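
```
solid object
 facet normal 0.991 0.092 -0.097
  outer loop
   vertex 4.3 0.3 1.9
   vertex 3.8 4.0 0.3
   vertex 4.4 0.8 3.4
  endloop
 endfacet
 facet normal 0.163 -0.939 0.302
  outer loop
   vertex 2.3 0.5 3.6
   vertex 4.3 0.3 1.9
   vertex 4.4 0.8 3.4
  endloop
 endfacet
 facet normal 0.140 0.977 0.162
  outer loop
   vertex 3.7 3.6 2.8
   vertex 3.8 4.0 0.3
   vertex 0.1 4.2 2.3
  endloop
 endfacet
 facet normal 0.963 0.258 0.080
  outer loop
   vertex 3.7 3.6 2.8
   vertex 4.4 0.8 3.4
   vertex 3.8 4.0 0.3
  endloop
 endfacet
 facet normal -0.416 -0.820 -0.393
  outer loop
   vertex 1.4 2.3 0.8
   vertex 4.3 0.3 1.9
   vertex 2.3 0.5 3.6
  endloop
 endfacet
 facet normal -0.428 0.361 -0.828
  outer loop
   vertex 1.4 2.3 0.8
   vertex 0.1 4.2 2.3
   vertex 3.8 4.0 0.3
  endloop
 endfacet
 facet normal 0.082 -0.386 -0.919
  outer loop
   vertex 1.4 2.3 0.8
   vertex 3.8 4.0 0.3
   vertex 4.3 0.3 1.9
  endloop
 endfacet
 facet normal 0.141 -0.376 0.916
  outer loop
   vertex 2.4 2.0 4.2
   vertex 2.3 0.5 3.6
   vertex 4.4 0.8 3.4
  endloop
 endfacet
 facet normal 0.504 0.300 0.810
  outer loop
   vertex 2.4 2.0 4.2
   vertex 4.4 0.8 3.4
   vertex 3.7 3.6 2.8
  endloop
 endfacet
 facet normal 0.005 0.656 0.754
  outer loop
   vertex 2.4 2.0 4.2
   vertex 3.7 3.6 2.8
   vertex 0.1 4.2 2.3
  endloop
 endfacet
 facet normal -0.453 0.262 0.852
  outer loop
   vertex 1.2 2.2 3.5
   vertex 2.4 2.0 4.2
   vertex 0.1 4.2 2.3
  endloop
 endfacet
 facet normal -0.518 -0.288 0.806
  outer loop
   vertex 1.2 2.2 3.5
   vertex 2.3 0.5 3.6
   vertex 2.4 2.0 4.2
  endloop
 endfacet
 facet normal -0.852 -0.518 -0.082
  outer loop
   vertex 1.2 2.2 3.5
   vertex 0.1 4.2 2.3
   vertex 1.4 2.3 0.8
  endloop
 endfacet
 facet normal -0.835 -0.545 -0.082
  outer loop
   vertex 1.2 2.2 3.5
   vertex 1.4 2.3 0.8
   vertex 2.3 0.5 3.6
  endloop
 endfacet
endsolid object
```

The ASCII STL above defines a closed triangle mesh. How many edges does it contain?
21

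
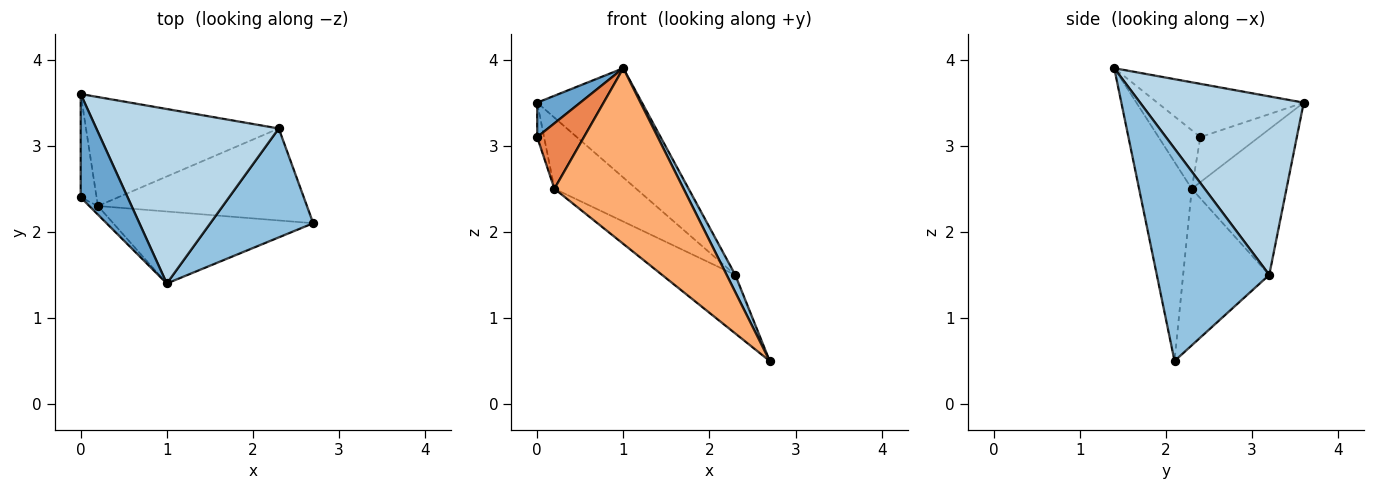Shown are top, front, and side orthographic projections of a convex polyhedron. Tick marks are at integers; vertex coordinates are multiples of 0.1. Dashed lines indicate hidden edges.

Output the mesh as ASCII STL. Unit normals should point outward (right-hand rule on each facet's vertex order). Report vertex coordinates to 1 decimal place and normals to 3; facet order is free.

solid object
 facet normal -0.732 -0.215 0.646
  outer loop
   vertex 1.0 1.4 3.9
   vertex 0.0 3.6 3.5
   vertex 0.0 2.4 3.1
  endloop
 endfacet
 facet normal 0.898 -0.069 0.435
  outer loop
   vertex 2.3 3.2 1.5
   vertex 1.0 1.4 3.9
   vertex 2.7 2.1 0.5
  endloop
 endfacet
 facet normal 0.638 0.409 0.652
  outer loop
   vertex 2.3 3.2 1.5
   vertex 0.0 3.6 3.5
   vertex 1.0 1.4 3.9
  endloop
 endfacet
 facet normal -0.937 0.110 -0.331
  outer loop
   vertex 0.2 2.3 2.5
   vertex 0.0 2.4 3.1
   vertex 0.0 3.6 3.5
  endloop
 endfacet
 facet normal -0.664 -0.742 -0.098
  outer loop
   vertex 0.2 2.3 2.5
   vertex 1.0 1.4 3.9
   vertex 0.0 2.4 3.1
  endloop
 endfacet
 facet normal -0.353 -0.866 -0.355
  outer loop
   vertex 0.2 2.3 2.5
   vertex 2.7 2.1 0.5
   vertex 1.0 1.4 3.9
  endloop
 endfacet
 facet normal -0.534 0.454 -0.713
  outer loop
   vertex 0.2 2.3 2.5
   vertex 2.3 3.2 1.5
   vertex 2.7 2.1 0.5
  endloop
 endfacet
 facet normal -0.535 0.462 -0.707
  outer loop
   vertex 0.2 2.3 2.5
   vertex 0.0 3.6 3.5
   vertex 2.3 3.2 1.5
  endloop
 endfacet
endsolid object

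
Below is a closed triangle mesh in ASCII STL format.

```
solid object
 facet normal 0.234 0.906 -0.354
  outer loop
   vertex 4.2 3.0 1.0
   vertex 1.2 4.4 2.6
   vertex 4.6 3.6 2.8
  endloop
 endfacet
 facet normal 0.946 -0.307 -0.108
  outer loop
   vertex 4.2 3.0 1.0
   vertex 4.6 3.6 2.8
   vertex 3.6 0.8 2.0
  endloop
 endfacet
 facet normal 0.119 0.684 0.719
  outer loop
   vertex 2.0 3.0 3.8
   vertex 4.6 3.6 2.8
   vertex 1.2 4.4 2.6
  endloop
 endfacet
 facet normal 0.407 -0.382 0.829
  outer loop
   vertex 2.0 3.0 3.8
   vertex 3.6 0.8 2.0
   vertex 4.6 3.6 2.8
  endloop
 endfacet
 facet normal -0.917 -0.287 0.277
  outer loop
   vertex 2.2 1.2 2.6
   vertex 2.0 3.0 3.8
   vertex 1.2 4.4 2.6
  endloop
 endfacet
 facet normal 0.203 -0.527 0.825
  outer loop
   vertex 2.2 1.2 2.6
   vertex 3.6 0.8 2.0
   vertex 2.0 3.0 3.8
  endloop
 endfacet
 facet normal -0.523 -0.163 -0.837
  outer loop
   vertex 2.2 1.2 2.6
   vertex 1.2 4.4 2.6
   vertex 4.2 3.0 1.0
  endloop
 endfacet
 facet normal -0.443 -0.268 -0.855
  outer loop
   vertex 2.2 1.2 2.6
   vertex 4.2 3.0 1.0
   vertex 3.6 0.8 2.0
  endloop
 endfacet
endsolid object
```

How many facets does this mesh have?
8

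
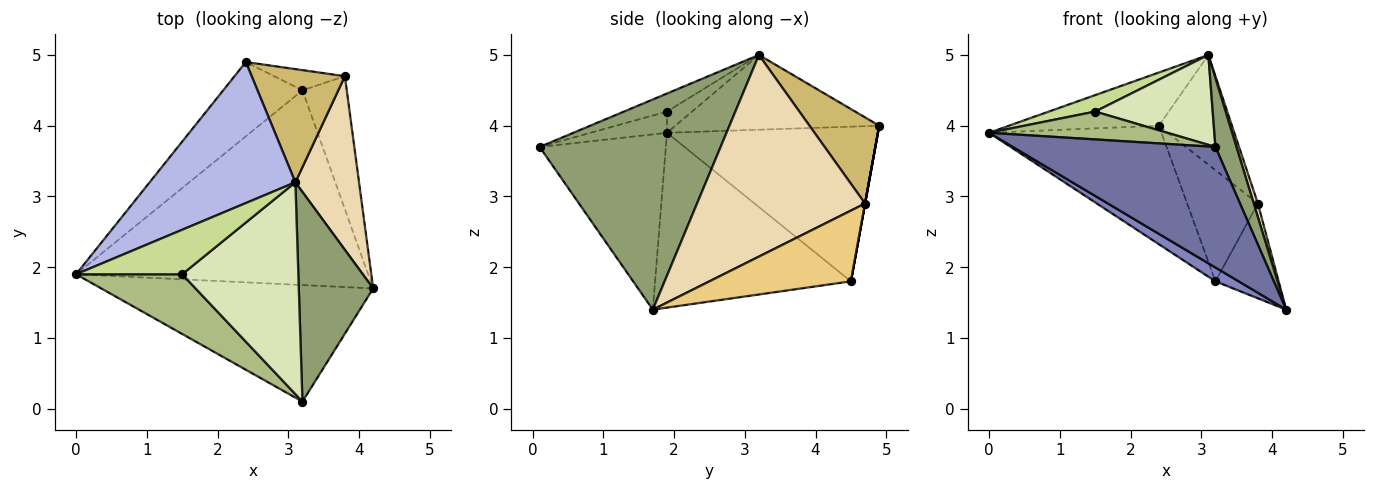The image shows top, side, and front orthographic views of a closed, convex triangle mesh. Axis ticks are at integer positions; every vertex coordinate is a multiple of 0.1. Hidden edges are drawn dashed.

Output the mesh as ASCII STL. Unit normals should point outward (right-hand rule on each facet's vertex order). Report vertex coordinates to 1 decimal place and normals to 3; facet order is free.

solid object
 facet normal -0.409 -0.656 -0.634
  outer loop
   vertex 3.2 0.1 3.7
   vertex 0.0 1.9 3.9
   vertex 4.2 1.7 1.4
  endloop
 endfacet
 facet normal -0.513 -0.061 -0.856
  outer loop
   vertex 3.2 4.5 1.8
   vertex 4.2 1.7 1.4
   vertex 0.0 1.9 3.9
  endloop
 endfacet
 facet normal -0.720 0.588 -0.369
  outer loop
   vertex 3.2 4.5 1.8
   vertex 0.0 1.9 3.9
   vertex 2.4 4.9 4.0
  endloop
 endfacet
 facet normal -0.433 0.318 0.844
  outer loop
   vertex 3.1 3.2 5.0
   vertex 2.4 4.9 4.0
   vertex 0.0 1.9 3.9
  endloop
 endfacet
 facet normal 0.937 -0.109 0.332
  outer loop
   vertex 3.1 3.2 5.0
   vertex 3.2 0.1 3.7
   vertex 4.2 1.7 1.4
  endloop
 endfacet
 facet normal -0.178 -0.416 0.892
  outer loop
   vertex 1.5 1.9 4.2
   vertex 0.0 1.9 3.9
   vertex 3.2 0.1 3.7
  endloop
 endfacet
 facet normal -0.184 -0.340 0.922
  outer loop
   vertex 1.5 1.9 4.2
   vertex 3.1 3.2 5.0
   vertex 0.0 1.9 3.9
  endloop
 endfacet
 facet normal -0.141 -0.387 0.911
  outer loop
   vertex 1.5 1.9 4.2
   vertex 3.2 0.1 3.7
   vertex 3.1 3.2 5.0
  endloop
 endfacet
 facet normal 0.000 0.984 -0.179
  outer loop
   vertex 3.8 4.7 2.9
   vertex 3.2 4.5 1.8
   vertex 2.4 4.9 4.0
  endloop
 endfacet
 facet normal 0.553 0.580 0.598
  outer loop
   vertex 3.8 4.7 2.9
   vertex 2.4 4.9 4.0
   vertex 3.1 3.2 5.0
  endloop
 endfacet
 facet normal 0.792 0.354 -0.497
  outer loop
   vertex 3.8 4.7 2.9
   vertex 4.2 1.7 1.4
   vertex 3.2 4.5 1.8
  endloop
 endfacet
 facet normal 0.953 -0.023 0.301
  outer loop
   vertex 3.8 4.7 2.9
   vertex 3.1 3.2 5.0
   vertex 4.2 1.7 1.4
  endloop
 endfacet
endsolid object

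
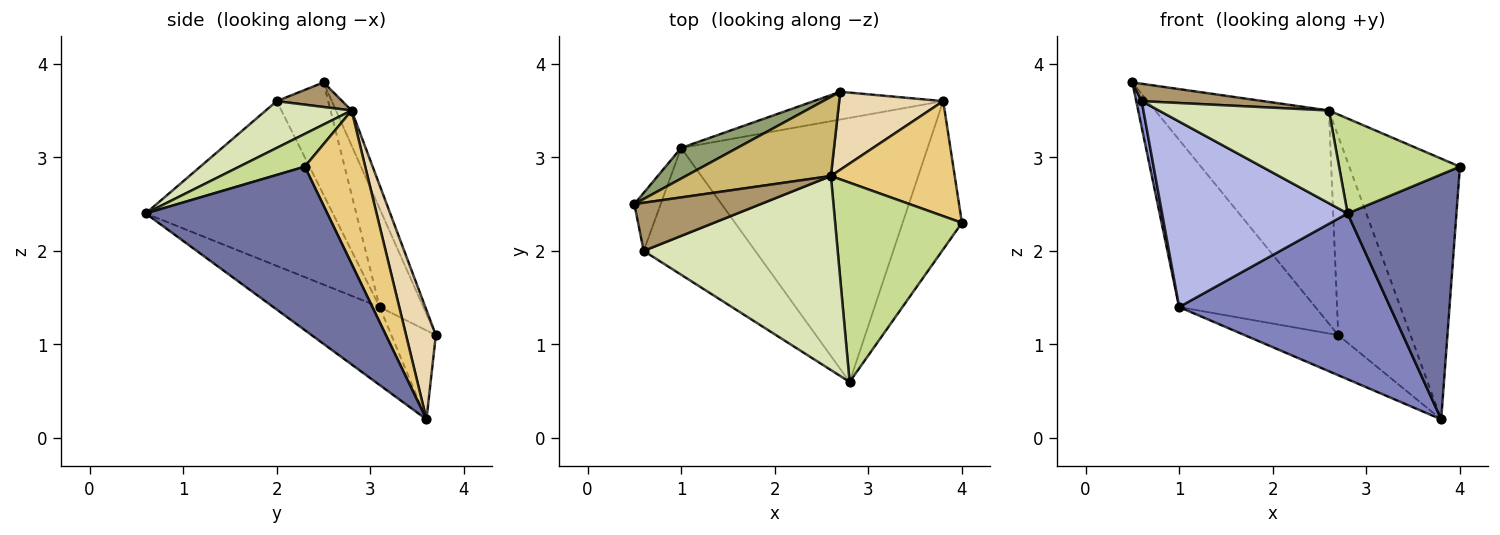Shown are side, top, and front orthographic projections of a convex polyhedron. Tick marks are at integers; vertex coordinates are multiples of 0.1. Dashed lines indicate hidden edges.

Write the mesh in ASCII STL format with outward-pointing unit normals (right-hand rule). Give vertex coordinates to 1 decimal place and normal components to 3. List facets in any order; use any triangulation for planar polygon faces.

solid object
 facet normal 0.819 -0.491 -0.297
  outer loop
   vertex 3.8 3.6 0.2
   vertex 4.0 2.3 2.9
   vertex 2.8 0.6 2.4
  endloop
 endfacet
 facet normal -0.259 -0.514 -0.818
  outer loop
   vertex 1.0 3.1 1.4
   vertex 3.8 3.6 0.2
   vertex 2.8 0.6 2.4
  endloop
 endfacet
 facet normal -0.968 -0.103 -0.227
  outer loop
   vertex 0.6 2.0 3.6
   vertex 0.5 2.5 3.8
   vertex 1.0 3.1 1.4
  endloop
 endfacet
 facet normal -0.640 -0.634 -0.434
  outer loop
   vertex 0.6 2.0 3.6
   vertex 1.0 3.1 1.4
   vertex 2.8 0.6 2.4
  endloop
 endfacet
 facet normal -0.301 0.938 0.172
  outer loop
   vertex 2.7 3.7 1.1
   vertex 1.0 3.1 1.4
   vertex 0.5 2.5 3.8
  endloop
 endfacet
 facet normal -0.364 0.766 -0.530
  outer loop
   vertex 2.7 3.7 1.1
   vertex 3.8 3.6 0.2
   vertex 1.0 3.1 1.4
  endloop
 endfacet
 facet normal 0.227 -0.419 0.879
  outer loop
   vertex 2.6 2.8 3.5
   vertex 2.8 0.6 2.4
   vertex 4.0 2.3 2.9
  endloop
 endfacet
 facet normal 0.213 -0.421 0.882
  outer loop
   vertex 2.6 2.8 3.5
   vertex 0.6 2.0 3.6
   vertex 2.8 0.6 2.4
  endloop
 endfacet
 facet normal 0.180 -0.334 0.925
  outer loop
   vertex 2.6 2.8 3.5
   vertex 0.5 2.5 3.8
   vertex 0.6 2.0 3.6
  endloop
 endfacet
 facet normal -0.084 0.934 0.347
  outer loop
   vertex 2.6 2.8 3.5
   vertex 2.7 3.7 1.1
   vertex 0.5 2.5 3.8
  endloop
 endfacet
 facet normal 0.447 0.818 0.361
  outer loop
   vertex 2.6 2.8 3.5
   vertex 4.0 2.3 2.9
   vertex 3.8 3.6 0.2
  endloop
 endfacet
 facet normal 0.358 0.869 0.341
  outer loop
   vertex 2.6 2.8 3.5
   vertex 3.8 3.6 0.2
   vertex 2.7 3.7 1.1
  endloop
 endfacet
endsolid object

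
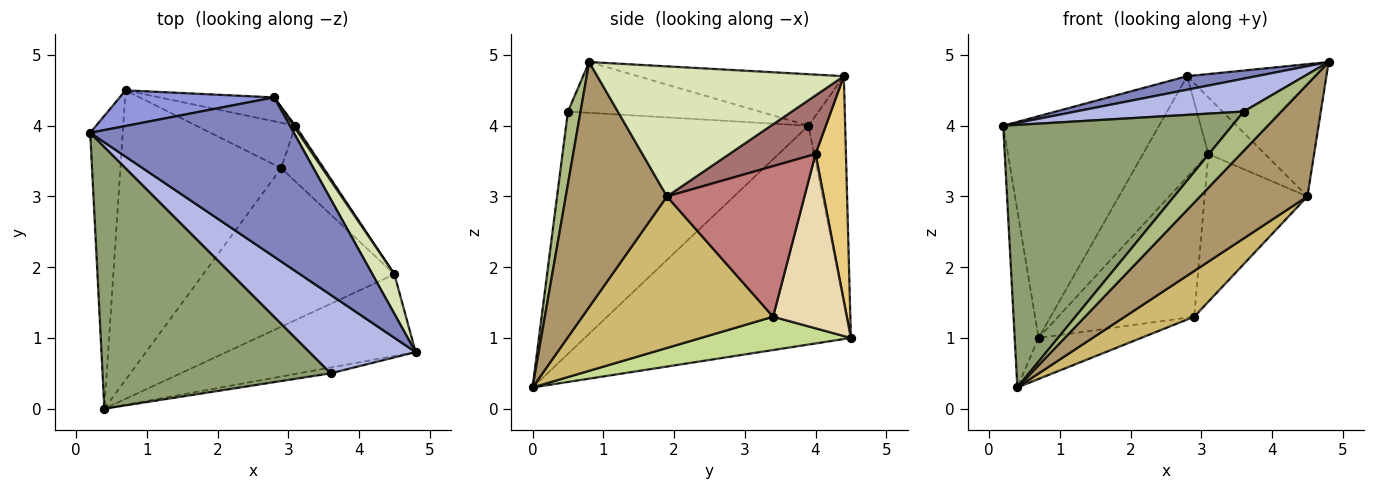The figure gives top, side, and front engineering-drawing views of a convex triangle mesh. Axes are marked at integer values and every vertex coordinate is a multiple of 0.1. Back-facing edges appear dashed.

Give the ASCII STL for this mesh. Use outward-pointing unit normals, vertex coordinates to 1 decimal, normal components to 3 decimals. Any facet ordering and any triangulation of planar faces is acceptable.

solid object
 facet normal -0.985 0.088 -0.147
  outer loop
   vertex 0.7 4.5 1.0
   vertex 0.4 0.0 0.3
   vertex 0.2 3.9 4.0
  endloop
 endfacet
 facet normal -0.244 -0.082 0.966
  outer loop
   vertex 2.8 4.4 4.7
   vertex 0.2 3.9 4.0
   vertex 4.8 0.8 4.9
  endloop
 endfacet
 facet normal -0.227 0.962 0.155
  outer loop
   vertex 2.8 4.4 4.7
   vertex 0.7 4.5 1.0
   vertex 0.2 3.9 4.0
  endloop
 endfacet
 facet normal -0.404 -0.354 0.844
  outer loop
   vertex 3.6 0.5 4.2
   vertex 4.8 0.8 4.9
   vertex 0.2 3.9 4.0
  endloop
 endfacet
 facet normal -0.600 -0.567 0.565
  outer loop
   vertex 3.6 0.5 4.2
   vertex 0.2 3.9 4.0
   vertex 0.4 0.0 0.3
  endloop
 endfacet
 facet normal 0.315 -0.939 -0.139
  outer loop
   vertex 3.6 0.5 4.2
   vertex 0.4 0.0 0.3
   vertex 4.8 0.8 4.9
  endloop
 endfacet
 facet normal 0.201 0.137 -0.970
  outer loop
   vertex 2.9 3.4 1.3
   vertex 0.4 0.0 0.3
   vertex 0.7 4.5 1.0
  endloop
 endfacet
 facet normal 0.861 0.487 0.146
  outer loop
   vertex 4.5 1.9 3.0
   vertex 2.8 4.4 4.7
   vertex 4.8 0.8 4.9
  endloop
 endfacet
 facet normal 0.606 -0.643 -0.468
  outer loop
   vertex 4.5 1.9 3.0
   vertex 4.8 0.8 4.9
   vertex 0.4 0.0 0.3
  endloop
 endfacet
 facet normal 0.606 -0.220 -0.765
  outer loop
   vertex 4.5 1.9 3.0
   vertex 0.4 0.0 0.3
   vertex 2.9 3.4 1.3
  endloop
 endfacet
 facet normal 0.412 0.887 -0.210
  outer loop
   vertex 3.1 4.0 3.6
   vertex 0.7 4.5 1.0
   vertex 2.8 4.4 4.7
  endloop
 endfacet
 facet normal 0.460 0.849 -0.261
  outer loop
   vertex 3.1 4.0 3.6
   vertex 2.9 3.4 1.3
   vertex 0.7 4.5 1.0
  endloop
 endfacet
 facet normal 0.835 0.549 0.028
  outer loop
   vertex 3.1 4.0 3.6
   vertex 2.8 4.4 4.7
   vertex 4.5 1.9 3.0
  endloop
 endfacet
 facet normal 0.781 0.584 -0.220
  outer loop
   vertex 3.1 4.0 3.6
   vertex 4.5 1.9 3.0
   vertex 2.9 3.4 1.3
  endloop
 endfacet
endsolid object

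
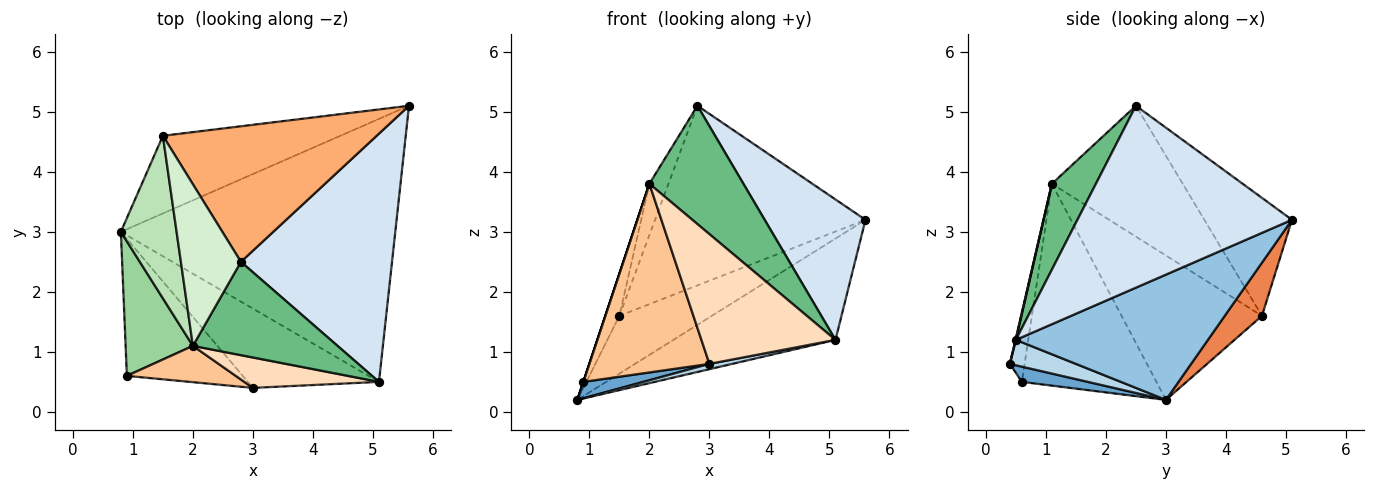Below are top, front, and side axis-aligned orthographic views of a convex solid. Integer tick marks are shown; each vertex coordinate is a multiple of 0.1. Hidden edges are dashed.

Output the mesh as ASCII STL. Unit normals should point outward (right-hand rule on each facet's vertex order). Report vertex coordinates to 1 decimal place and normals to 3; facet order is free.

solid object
 facet normal 0.129 -0.118 -0.985
  outer loop
   vertex 0.9 0.6 0.5
   vertex 0.8 3.0 0.2
   vertex 3.0 0.4 0.8
  endloop
 endfacet
 facet normal 0.392 0.331 -0.859
  outer loop
   vertex 5.1 0.5 1.2
   vertex 0.8 3.0 0.2
   vertex 5.6 5.1 3.2
  endloop
 endfacet
 facet normal 0.190 -0.066 -0.980
  outer loop
   vertex 5.1 0.5 1.2
   vertex 3.0 0.4 0.8
   vertex 0.8 3.0 0.2
  endloop
 endfacet
 facet normal 0.723 -0.340 0.601
  outer loop
   vertex 5.1 0.5 1.2
   vertex 5.6 5.1 3.2
   vertex 2.8 2.5 5.1
  endloop
 endfacet
 facet normal 0.234 0.580 -0.780
  outer loop
   vertex 1.5 4.6 1.6
   vertex 5.6 5.1 3.2
   vertex 0.8 3.0 0.2
  endloop
 endfacet
 facet normal -0.315 0.757 0.572
  outer loop
   vertex 1.5 4.6 1.6
   vertex 2.8 2.5 5.1
   vertex 5.6 5.1 3.2
  endloop
 endfacet
 facet normal -0.120 -0.975 0.188
  outer loop
   vertex 2.0 1.1 3.8
   vertex 0.9 0.6 0.5
   vertex 3.0 0.4 0.8
  endloop
 endfacet
 facet normal 0.003 -0.974 0.228
  outer loop
   vertex 2.0 1.1 3.8
   vertex 3.0 0.4 0.8
   vertex 5.1 0.5 1.2
  endloop
 endfacet
 facet normal 0.345 -0.737 0.581
  outer loop
   vertex 2.0 1.1 3.8
   vertex 5.1 0.5 1.2
   vertex 2.8 2.5 5.1
  endloop
 endfacet
 facet normal -0.949 0.000 0.316
  outer loop
   vertex 2.0 1.1 3.8
   vertex 0.8 3.0 0.2
   vertex 0.9 0.6 0.5
  endloop
 endfacet
 facet normal -0.929 0.093 0.359
  outer loop
   vertex 2.0 1.1 3.8
   vertex 1.5 4.6 1.6
   vertex 0.8 3.0 0.2
  endloop
 endfacet
 facet normal -0.901 0.131 0.413
  outer loop
   vertex 2.0 1.1 3.8
   vertex 2.8 2.5 5.1
   vertex 1.5 4.6 1.6
  endloop
 endfacet
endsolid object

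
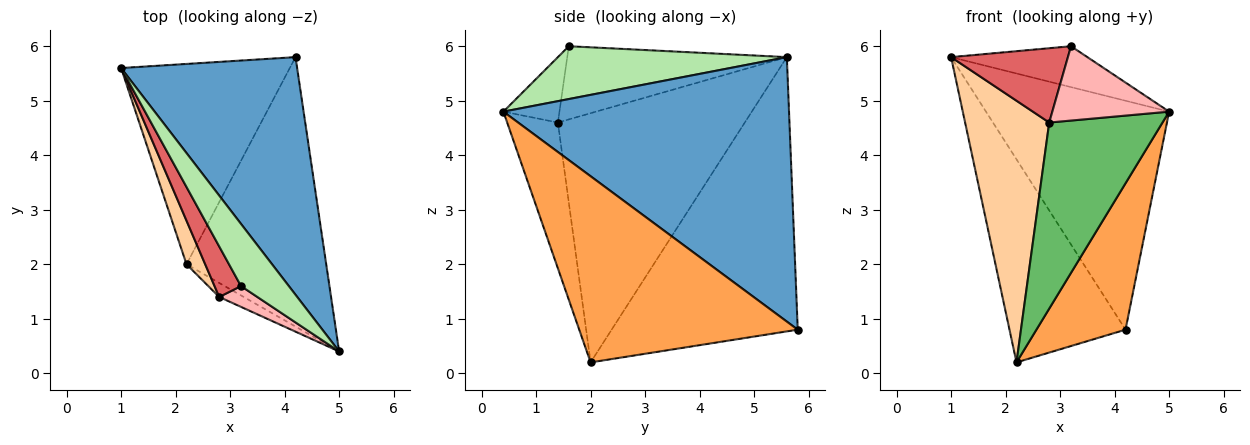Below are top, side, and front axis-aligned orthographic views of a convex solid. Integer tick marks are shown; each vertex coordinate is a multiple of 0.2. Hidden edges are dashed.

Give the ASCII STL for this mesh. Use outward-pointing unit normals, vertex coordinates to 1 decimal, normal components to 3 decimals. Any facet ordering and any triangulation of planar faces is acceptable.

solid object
 facet normal 0.734 0.471 0.489
  outer loop
   vertex 4.2 5.8 0.8
   vertex 1.0 5.6 5.8
   vertex 5.0 0.4 4.8
  endloop
 endfacet
 facet normal -0.752 0.469 -0.463
  outer loop
   vertex 2.2 2.0 0.2
   vertex 1.0 5.6 5.8
   vertex 4.2 5.8 0.8
  endloop
 endfacet
 facet normal 0.760 -0.310 -0.571
  outer loop
   vertex 2.2 2.0 0.2
   vertex 4.2 5.8 0.8
   vertex 5.0 0.4 4.8
  endloop
 endfacet
 facet normal -0.910 -0.409 0.068
  outer loop
   vertex 2.8 1.4 4.6
   vertex 1.0 5.6 5.8
   vertex 2.2 2.0 0.2
  endloop
 endfacet
 facet normal -0.408 -0.911 -0.069
  outer loop
   vertex 2.8 1.4 4.6
   vertex 2.2 2.0 0.2
   vertex 5.0 0.4 4.8
  endloop
 endfacet
 facet normal 0.678 0.404 0.614
  outer loop
   vertex 3.2 1.6 6.0
   vertex 5.0 0.4 4.8
   vertex 1.0 5.6 5.8
  endloop
 endfacet
 facet normal -0.841 -0.447 0.304
  outer loop
   vertex 3.2 1.6 6.0
   vertex 1.0 5.6 5.8
   vertex 2.8 1.4 4.6
  endloop
 endfacet
 facet normal -0.420 -0.874 0.245
  outer loop
   vertex 3.2 1.6 6.0
   vertex 2.8 1.4 4.6
   vertex 5.0 0.4 4.8
  endloop
 endfacet
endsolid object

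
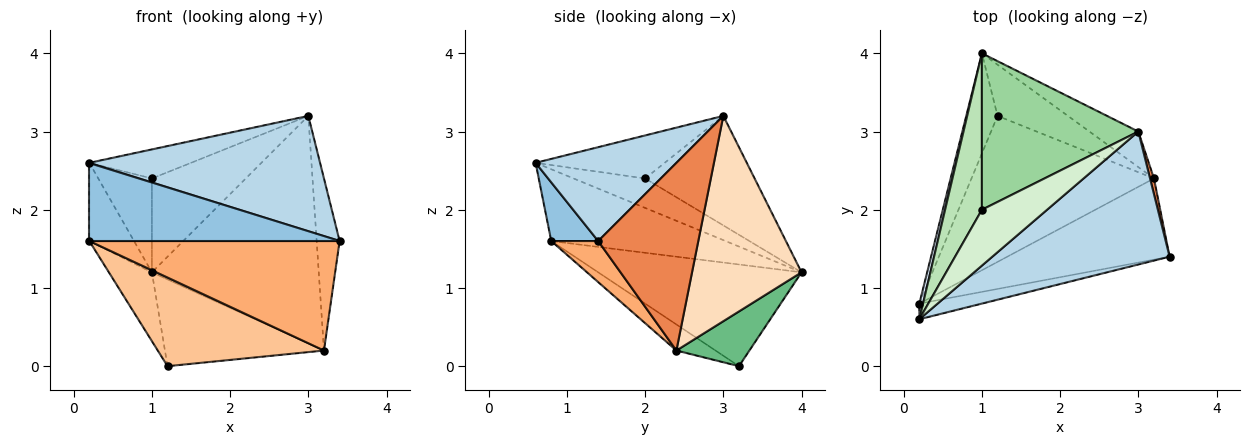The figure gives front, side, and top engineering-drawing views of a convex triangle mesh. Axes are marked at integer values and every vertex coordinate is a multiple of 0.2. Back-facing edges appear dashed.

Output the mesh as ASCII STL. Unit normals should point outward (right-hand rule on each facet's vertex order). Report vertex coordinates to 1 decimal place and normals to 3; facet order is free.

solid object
 facet normal -0.937 0.198 -0.288
  outer loop
   vertex 1.2 3.2 0.0
   vertex 0.2 0.8 1.6
   vertex 1.0 4.0 1.2
  endloop
 endfacet
 facet normal 0.181 -0.964 -0.193
  outer loop
   vertex 0.2 0.6 2.6
   vertex 0.2 0.8 1.6
   vertex 3.4 1.4 1.6
  endloop
 endfacet
 facet normal 0.371 -0.609 0.701
  outer loop
   vertex 0.2 0.6 2.6
   vertex 3.4 1.4 1.6
   vertex 3.0 3.0 3.2
  endloop
 endfacet
 facet normal -0.967 0.248 0.050
  outer loop
   vertex 0.2 0.6 2.6
   vertex 1.0 4.0 1.2
   vertex 0.2 0.8 1.6
  endloop
 endfacet
 facet normal 0.975 0.223 0.020
  outer loop
   vertex 3.2 2.4 0.2
   vertex 3.0 3.0 3.2
   vertex 3.4 1.4 1.6
  endloop
 endfacet
 facet normal 0.149 -0.794 -0.589
  outer loop
   vertex 3.2 2.4 0.2
   vertex 3.4 1.4 1.6
   vertex 0.2 0.8 1.6
  endloop
 endfacet
 facet normal -0.121 -0.515 -0.848
  outer loop
   vertex 3.2 2.4 0.2
   vertex 0.2 0.8 1.6
   vertex 1.2 3.2 0.0
  endloop
 endfacet
 facet normal 0.544 0.829 -0.130
  outer loop
   vertex 3.2 2.4 0.2
   vertex 1.0 4.0 1.2
   vertex 3.0 3.0 3.2
  endloop
 endfacet
 facet normal 0.368 0.801 -0.473
  outer loop
   vertex 3.2 2.4 0.2
   vertex 1.2 3.2 0.0
   vertex 1.0 4.0 1.2
  endloop
 endfacet
 facet normal -0.515 0.441 0.735
  outer loop
   vertex 1.0 2.0 2.4
   vertex 3.0 3.0 3.2
   vertex 1.0 4.0 1.2
  endloop
 endfacet
 facet normal -0.566 0.424 0.707
  outer loop
   vertex 1.0 2.0 2.4
   vertex 1.0 4.0 1.2
   vertex 0.2 0.6 2.6
  endloop
 endfacet
 facet normal -0.505 0.398 0.766
  outer loop
   vertex 1.0 2.0 2.4
   vertex 0.2 0.6 2.6
   vertex 3.0 3.0 3.2
  endloop
 endfacet
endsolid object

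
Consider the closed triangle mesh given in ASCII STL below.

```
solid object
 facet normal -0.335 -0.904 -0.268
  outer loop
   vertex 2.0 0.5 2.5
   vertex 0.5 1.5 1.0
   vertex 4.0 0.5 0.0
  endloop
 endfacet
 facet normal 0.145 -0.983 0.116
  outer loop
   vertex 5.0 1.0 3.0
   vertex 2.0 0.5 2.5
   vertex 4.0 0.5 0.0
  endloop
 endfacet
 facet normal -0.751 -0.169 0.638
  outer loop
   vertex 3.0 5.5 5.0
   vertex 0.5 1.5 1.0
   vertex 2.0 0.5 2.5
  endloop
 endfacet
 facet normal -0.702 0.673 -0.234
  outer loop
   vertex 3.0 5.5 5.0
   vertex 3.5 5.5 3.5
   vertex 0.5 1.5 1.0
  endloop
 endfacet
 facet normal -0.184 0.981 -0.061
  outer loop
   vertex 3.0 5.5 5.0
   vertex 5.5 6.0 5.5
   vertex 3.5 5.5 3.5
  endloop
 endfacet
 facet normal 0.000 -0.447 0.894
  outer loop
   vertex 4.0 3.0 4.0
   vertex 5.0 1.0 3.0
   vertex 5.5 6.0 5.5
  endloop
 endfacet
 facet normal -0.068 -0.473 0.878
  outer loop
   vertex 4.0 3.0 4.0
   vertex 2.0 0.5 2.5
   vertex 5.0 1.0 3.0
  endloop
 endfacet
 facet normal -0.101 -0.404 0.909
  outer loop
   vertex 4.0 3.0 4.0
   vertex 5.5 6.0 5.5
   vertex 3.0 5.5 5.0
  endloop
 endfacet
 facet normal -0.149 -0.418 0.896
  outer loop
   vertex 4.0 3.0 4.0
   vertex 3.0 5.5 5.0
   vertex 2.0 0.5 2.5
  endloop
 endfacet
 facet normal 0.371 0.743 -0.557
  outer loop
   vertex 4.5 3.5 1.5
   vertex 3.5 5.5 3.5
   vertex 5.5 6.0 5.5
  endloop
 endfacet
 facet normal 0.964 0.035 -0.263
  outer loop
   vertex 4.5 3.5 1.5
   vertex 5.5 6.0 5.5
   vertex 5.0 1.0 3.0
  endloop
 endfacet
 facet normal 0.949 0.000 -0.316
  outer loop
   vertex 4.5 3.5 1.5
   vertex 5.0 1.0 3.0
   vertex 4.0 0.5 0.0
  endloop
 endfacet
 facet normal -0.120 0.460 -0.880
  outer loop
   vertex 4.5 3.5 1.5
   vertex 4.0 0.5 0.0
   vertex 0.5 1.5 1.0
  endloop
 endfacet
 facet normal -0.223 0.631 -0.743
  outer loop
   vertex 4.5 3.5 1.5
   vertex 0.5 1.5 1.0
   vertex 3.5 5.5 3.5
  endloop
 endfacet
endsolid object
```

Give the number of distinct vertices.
9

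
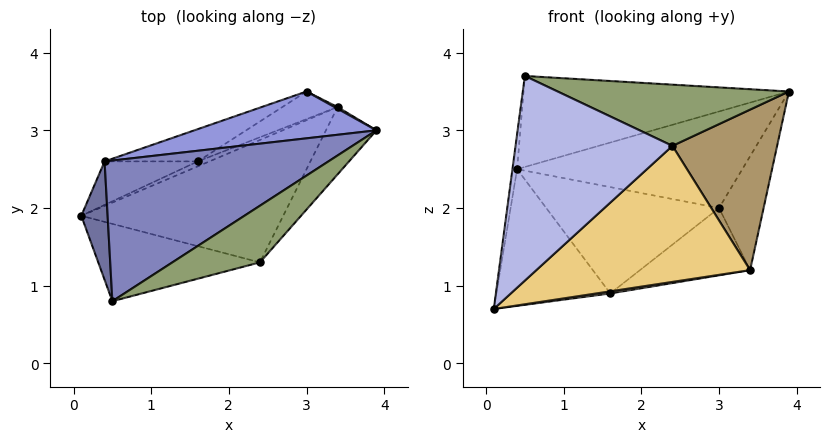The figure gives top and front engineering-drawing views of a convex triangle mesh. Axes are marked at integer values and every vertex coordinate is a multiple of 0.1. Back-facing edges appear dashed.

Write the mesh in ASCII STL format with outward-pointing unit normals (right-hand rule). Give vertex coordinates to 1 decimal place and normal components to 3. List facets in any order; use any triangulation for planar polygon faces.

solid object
 facet normal -0.988 0.044 0.148
  outer loop
   vertex 0.4 2.6 2.5
   vertex 0.1 1.9 0.7
   vertex 0.5 0.8 3.7
  endloop
 endfacet
 facet normal -0.289 0.520 0.804
  outer loop
   vertex 0.4 2.6 2.5
   vertex 0.5 0.8 3.7
   vertex 3.9 3.0 3.5
  endloop
 endfacet
 facet normal -0.222 0.877 0.426
  outer loop
   vertex 0.4 2.6 2.5
   vertex 3.9 3.0 3.5
   vertex 3.0 3.5 2.0
  endloop
 endfacet
 facet normal 0.078 -0.933 -0.352
  outer loop
   vertex 2.4 1.3 2.8
   vertex 0.5 0.8 3.7
   vertex 0.1 1.9 0.7
  endloop
 endfacet
 facet normal 0.458 -0.653 0.604
  outer loop
   vertex 2.4 1.3 2.8
   vertex 3.9 3.0 3.5
   vertex 0.5 0.8 3.7
  endloop
 endfacet
 facet normal -0.375 0.883 -0.281
  outer loop
   vertex 1.6 2.6 0.9
   vertex 0.1 1.9 0.7
   vertex 0.4 2.6 2.5
  endloop
 endfacet
 facet normal -0.361 0.892 -0.271
  outer loop
   vertex 1.6 2.6 0.9
   vertex 0.4 2.6 2.5
   vertex 3.0 3.5 2.0
  endloop
 endfacet
 facet normal 0.468 0.883 0.013
  outer loop
   vertex 3.4 3.3 1.2
   vertex 3.0 3.5 2.0
   vertex 3.9 3.0 3.5
  endloop
 endfacet
 facet normal 0.775 -0.583 -0.244
  outer loop
   vertex 3.4 3.3 1.2
   vertex 3.9 3.0 3.5
   vertex 2.4 1.3 2.8
  endloop
 endfacet
 facet normal -0.284 0.887 -0.364
  outer loop
   vertex 3.4 3.3 1.2
   vertex 1.6 2.6 0.9
   vertex 3.0 3.5 2.0
  endloop
 endfacet
 facet normal 0.385 -0.686 -0.617
  outer loop
   vertex 3.4 3.3 1.2
   vertex 2.4 1.3 2.8
   vertex 0.1 1.9 0.7
  endloop
 endfacet
 facet normal 0.293 -0.377 -0.879
  outer loop
   vertex 3.4 3.3 1.2
   vertex 0.1 1.9 0.7
   vertex 1.6 2.6 0.9
  endloop
 endfacet
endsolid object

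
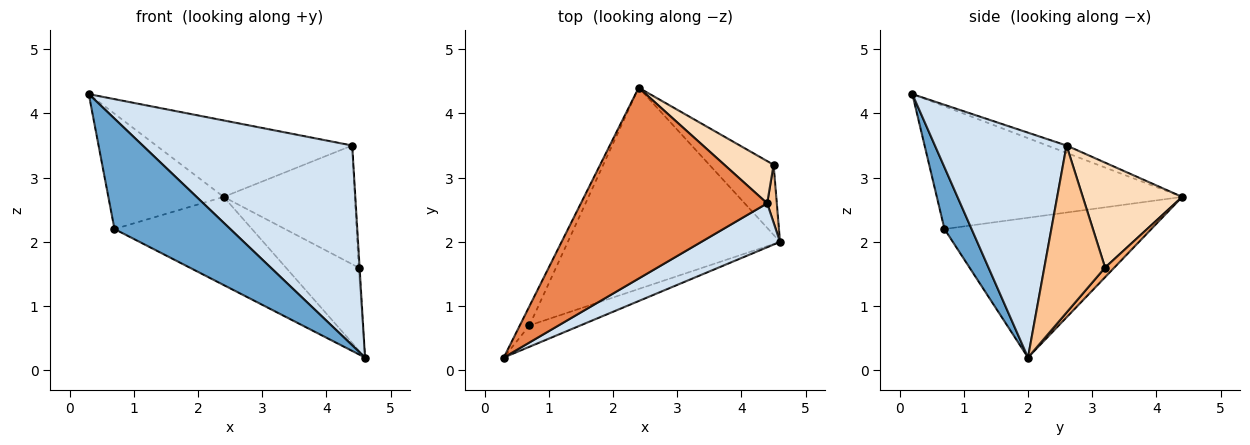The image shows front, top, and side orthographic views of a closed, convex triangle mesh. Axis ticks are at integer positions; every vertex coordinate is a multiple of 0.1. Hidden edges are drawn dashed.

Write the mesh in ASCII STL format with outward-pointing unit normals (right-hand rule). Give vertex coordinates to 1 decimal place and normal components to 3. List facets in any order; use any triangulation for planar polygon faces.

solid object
 facet normal 0.224 -0.957 -0.185
  outer loop
   vertex 0.7 0.7 2.2
   vertex 4.6 2.0 0.2
   vertex 0.3 0.2 4.3
  endloop
 endfacet
 facet normal -0.903 0.424 -0.071
  outer loop
   vertex 0.7 0.7 2.2
   vertex 0.3 0.2 4.3
   vertex 2.4 4.4 2.7
  endloop
 endfacet
 facet normal -0.517 0.343 -0.784
  outer loop
   vertex 0.7 0.7 2.2
   vertex 2.4 4.4 2.7
   vertex 4.6 2.0 0.2
  endloop
 endfacet
 facet normal 0.523 -0.832 0.183
  outer loop
   vertex 4.4 2.6 3.5
   vertex 0.3 0.2 4.3
   vertex 4.6 2.0 0.2
  endloop
 endfacet
 facet normal -0.037 0.372 0.928
  outer loop
   vertex 4.4 2.6 3.5
   vertex 2.4 4.4 2.7
   vertex 0.3 0.2 4.3
  endloop
 endfacet
 facet normal 0.097 0.759 -0.644
  outer loop
   vertex 4.5 3.2 1.6
   vertex 4.6 2.0 0.2
   vertex 2.4 4.4 2.7
  endloop
 endfacet
 facet normal 0.998 0.016 0.058
  outer loop
   vertex 4.5 3.2 1.6
   vertex 4.4 2.6 3.5
   vertex 4.6 2.0 0.2
  endloop
 endfacet
 facet normal 0.581 0.767 0.273
  outer loop
   vertex 4.5 3.2 1.6
   vertex 2.4 4.4 2.7
   vertex 4.4 2.6 3.5
  endloop
 endfacet
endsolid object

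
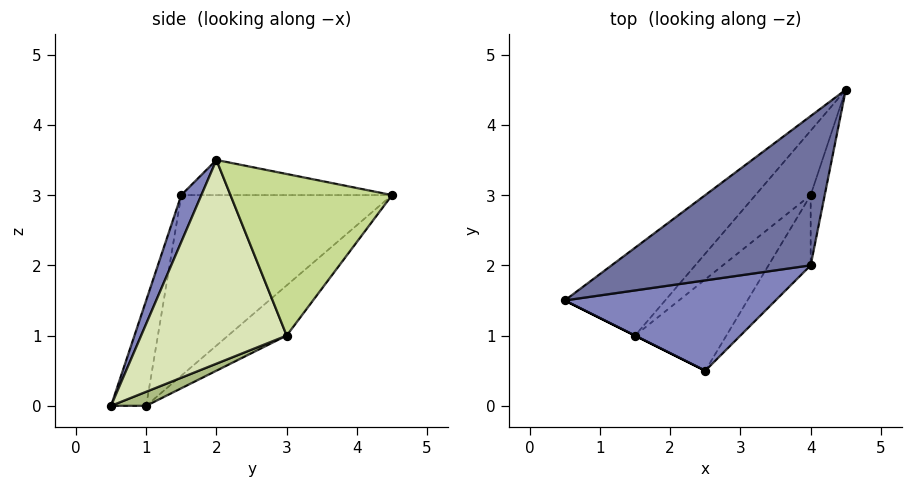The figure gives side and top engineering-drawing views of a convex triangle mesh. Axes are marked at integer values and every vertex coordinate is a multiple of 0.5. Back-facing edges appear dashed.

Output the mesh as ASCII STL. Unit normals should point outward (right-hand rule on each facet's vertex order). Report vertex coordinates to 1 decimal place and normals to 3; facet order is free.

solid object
 facet normal -0.169 0.226 0.959
  outer loop
   vertex 4.0 2.0 3.5
   vertex 4.5 4.5 3.0
   vertex 0.5 1.5 3.0
  endloop
 endfacet
 facet normal 0.081 -0.928 0.363
  outer loop
   vertex 4.0 2.0 3.5
   vertex 0.5 1.5 3.0
   vertex 2.5 0.5 0.0
  endloop
 endfacet
 facet normal -0.569 0.759 -0.316
  outer loop
   vertex 1.5 1.0 0.0
   vertex 0.5 1.5 3.0
   vertex 4.5 4.5 3.0
  endloop
 endfacet
 facet normal -0.447 -0.894 0.000
  outer loop
   vertex 1.5 1.0 0.0
   vertex 2.5 0.5 0.0
   vertex 0.5 1.5 3.0
  endloop
 endfacet
 facet normal -0.428 0.771 -0.471
  outer loop
   vertex 4.0 3.0 1.0
   vertex 1.5 1.0 0.0
   vertex 4.5 4.5 3.0
  endloop
 endfacet
 facet normal 0.145 0.291 -0.946
  outer loop
   vertex 4.0 3.0 1.0
   vertex 2.5 0.5 0.0
   vertex 1.5 1.0 0.0
  endloop
 endfacet
 facet normal 0.974 -0.212 -0.085
  outer loop
   vertex 4.0 3.0 1.0
   vertex 4.5 4.5 3.0
   vertex 4.0 2.0 3.5
  endloop
 endfacet
 facet normal 0.874 -0.452 -0.181
  outer loop
   vertex 4.0 3.0 1.0
   vertex 4.0 2.0 3.5
   vertex 2.5 0.5 0.0
  endloop
 endfacet
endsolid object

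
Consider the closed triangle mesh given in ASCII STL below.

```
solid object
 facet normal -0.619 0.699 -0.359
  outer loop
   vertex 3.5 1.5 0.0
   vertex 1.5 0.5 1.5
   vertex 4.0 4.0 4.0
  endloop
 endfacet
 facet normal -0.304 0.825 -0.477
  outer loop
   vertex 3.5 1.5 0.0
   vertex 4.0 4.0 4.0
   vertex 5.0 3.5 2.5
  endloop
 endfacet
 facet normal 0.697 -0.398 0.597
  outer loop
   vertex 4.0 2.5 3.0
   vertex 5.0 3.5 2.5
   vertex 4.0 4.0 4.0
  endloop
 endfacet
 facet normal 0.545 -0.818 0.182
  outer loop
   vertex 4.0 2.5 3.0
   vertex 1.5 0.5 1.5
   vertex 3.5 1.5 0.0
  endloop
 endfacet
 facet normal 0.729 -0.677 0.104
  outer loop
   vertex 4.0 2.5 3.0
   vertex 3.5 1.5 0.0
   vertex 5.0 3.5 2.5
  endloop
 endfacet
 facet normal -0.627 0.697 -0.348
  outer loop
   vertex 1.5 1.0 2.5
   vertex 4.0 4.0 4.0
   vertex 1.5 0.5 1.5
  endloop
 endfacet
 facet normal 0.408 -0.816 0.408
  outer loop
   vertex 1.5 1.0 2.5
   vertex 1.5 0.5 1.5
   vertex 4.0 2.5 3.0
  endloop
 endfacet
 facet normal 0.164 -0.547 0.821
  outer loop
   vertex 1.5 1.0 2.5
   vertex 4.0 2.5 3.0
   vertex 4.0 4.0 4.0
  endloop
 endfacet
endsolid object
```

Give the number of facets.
8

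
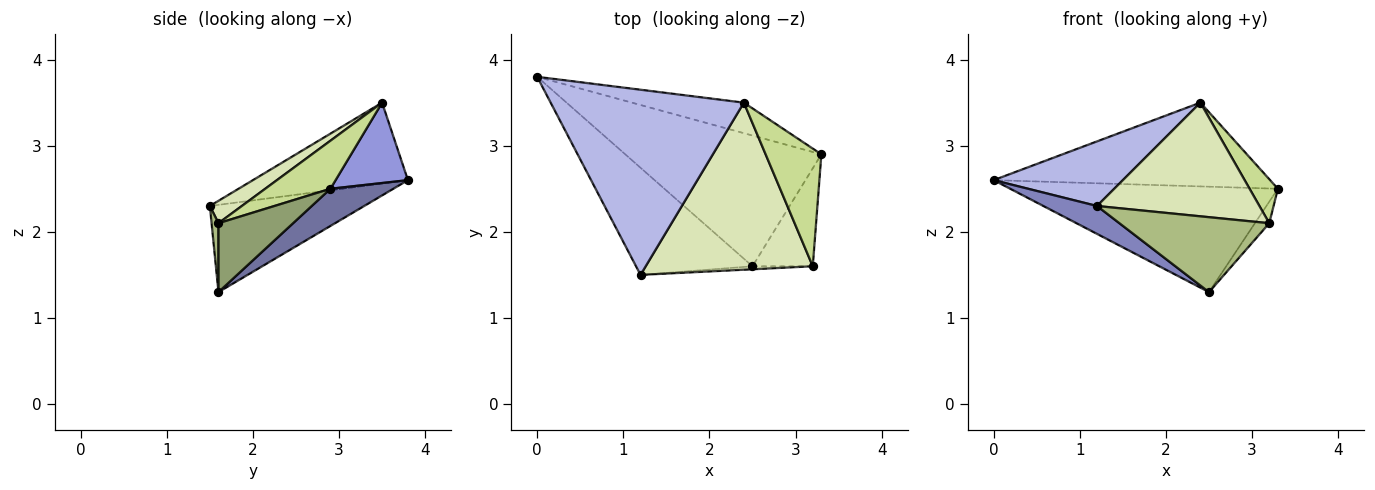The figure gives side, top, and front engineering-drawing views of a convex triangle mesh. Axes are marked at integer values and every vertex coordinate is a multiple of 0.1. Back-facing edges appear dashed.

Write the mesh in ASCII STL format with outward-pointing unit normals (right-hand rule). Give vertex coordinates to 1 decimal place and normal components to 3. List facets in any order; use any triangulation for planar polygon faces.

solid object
 facet normal 0.146 0.621 -0.770
  outer loop
   vertex 2.5 1.6 1.3
   vertex 0.0 3.8 2.6
   vertex 3.3 2.9 2.5
  endloop
 endfacet
 facet normal -0.587 -0.204 -0.783
  outer loop
   vertex 2.5 1.6 1.3
   vertex 1.2 1.5 2.3
   vertex 0.0 3.8 2.6
  endloop
 endfacet
 facet normal 0.239 0.912 -0.333
  outer loop
   vertex 2.4 3.5 3.5
   vertex 3.3 2.9 2.5
   vertex 0.0 3.8 2.6
  endloop
 endfacet
 facet normal -0.368 -0.306 0.878
  outer loop
   vertex 2.4 3.5 3.5
   vertex 0.0 3.8 2.6
   vertex 1.2 1.5 2.3
  endloop
 endfacet
 facet normal 0.745 0.143 -0.652
  outer loop
   vertex 3.2 1.6 2.1
   vertex 2.5 1.6 1.3
   vertex 3.3 2.9 2.5
  endloop
 endfacet
 facet normal 0.046 -0.998 -0.040
  outer loop
   vertex 3.2 1.6 2.1
   vertex 1.2 1.5 2.3
   vertex 2.5 1.6 1.3
  endloop
 endfacet
 facet normal 0.628 -0.273 0.729
  outer loop
   vertex 3.2 1.6 2.1
   vertex 3.3 2.9 2.5
   vertex 2.4 3.5 3.5
  endloop
 endfacet
 facet normal 0.110 -0.559 0.822
  outer loop
   vertex 3.2 1.6 2.1
   vertex 2.4 3.5 3.5
   vertex 1.2 1.5 2.3
  endloop
 endfacet
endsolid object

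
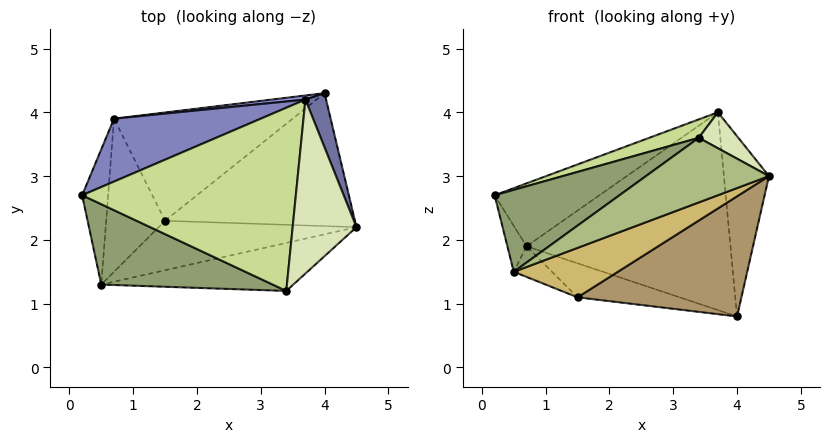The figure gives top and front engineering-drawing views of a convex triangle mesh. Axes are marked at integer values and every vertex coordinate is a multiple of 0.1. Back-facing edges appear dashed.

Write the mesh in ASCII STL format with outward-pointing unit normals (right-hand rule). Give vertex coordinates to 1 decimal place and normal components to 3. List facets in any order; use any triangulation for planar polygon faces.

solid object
 facet normal 0.940 0.327 0.098
  outer loop
   vertex 3.7 4.2 4.0
   vertex 4.5 2.2 3.0
   vertex 4.0 4.3 0.8
  endloop
 endfacet
 facet normal -0.492 0.615 0.615
  outer loop
   vertex 0.7 3.9 1.9
   vertex 0.2 2.7 2.7
   vertex 3.7 4.2 4.0
  endloop
 endfacet
 facet normal -0.114 0.993 0.020
  outer loop
   vertex 0.7 3.9 1.9
   vertex 3.7 4.2 4.0
   vertex 4.0 4.3 0.8
  endloop
 endfacet
 facet normal -0.916 0.129 -0.379
  outer loop
   vertex 0.7 3.9 1.9
   vertex 0.5 1.3 1.5
   vertex 0.2 2.7 2.7
  endloop
 endfacet
 facet normal -0.469 -0.630 0.618
  outer loop
   vertex 3.4 1.2 3.6
   vertex 0.2 2.7 2.7
   vertex 0.5 1.3 1.5
  endloop
 endfacet
 facet normal 0.375 -0.744 -0.553
  outer loop
   vertex 3.4 1.2 3.6
   vertex 0.5 1.3 1.5
   vertex 4.5 2.2 3.0
  endloop
 endfacet
 facet normal -0.311 -0.095 0.946
  outer loop
   vertex 3.4 1.2 3.6
   vertex 3.7 4.2 4.0
   vertex 0.2 2.7 2.7
  endloop
 endfacet
 facet normal 0.583 -0.164 0.795
  outer loop
   vertex 3.4 1.2 3.6
   vertex 4.5 2.2 3.0
   vertex 3.7 4.2 4.0
  endloop
 endfacet
 facet normal 0.408 -0.612 -0.677
  outer loop
   vertex 1.5 2.3 1.1
   vertex 4.0 4.3 0.8
   vertex 4.5 2.2 3.0
  endloop
 endfacet
 facet normal 0.391 -0.651 -0.651
  outer loop
   vertex 1.5 2.3 1.1
   vertex 4.5 2.2 3.0
   vertex 0.5 1.3 1.5
  endloop
 endfacet
 facet normal -0.334 0.283 -0.899
  outer loop
   vertex 1.5 2.3 1.1
   vertex 0.7 3.9 1.9
   vertex 4.0 4.3 0.8
  endloop
 endfacet
 facet normal -0.507 0.169 -0.845
  outer loop
   vertex 1.5 2.3 1.1
   vertex 0.5 1.3 1.5
   vertex 0.7 3.9 1.9
  endloop
 endfacet
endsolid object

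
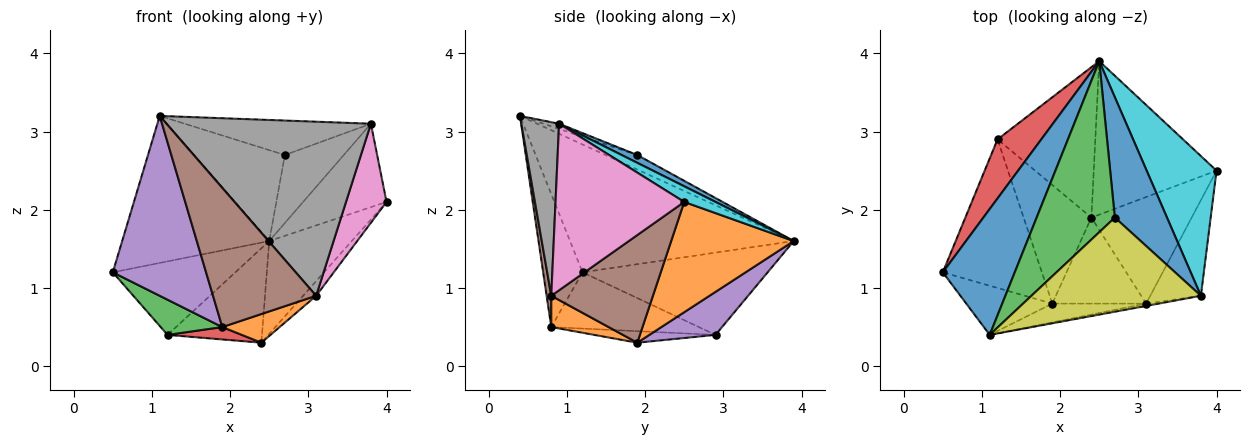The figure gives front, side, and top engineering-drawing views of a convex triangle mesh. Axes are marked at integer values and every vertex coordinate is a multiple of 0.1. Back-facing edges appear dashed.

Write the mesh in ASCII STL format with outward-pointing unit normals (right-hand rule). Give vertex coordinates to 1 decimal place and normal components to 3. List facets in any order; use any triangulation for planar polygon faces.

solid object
 facet normal -0.756 0.497 0.426
  outer loop
   vertex 1.1 0.4 3.2
   vertex 2.5 3.9 1.6
   vertex 0.5 1.2 1.2
  endloop
 endfacet
 facet normal 0.609 0.411 -0.678
  outer loop
   vertex 2.4 1.9 0.3
   vertex 2.5 3.9 1.6
   vertex 4.0 2.5 2.1
  endloop
 endfacet
 facet normal -0.162 0.463 0.871
  outer loop
   vertex 2.7 1.9 2.7
   vertex 2.5 3.9 1.6
   vertex 1.1 0.4 3.2
  endloop
 endfacet
 facet normal -0.762 0.505 0.405
  outer loop
   vertex 1.2 2.9 0.4
   vertex 0.5 1.2 1.2
   vertex 2.5 3.9 1.6
  endloop
 endfacet
 facet normal 0.349 0.498 -0.794
  outer loop
   vertex 1.2 2.9 0.4
   vertex 2.5 3.9 1.6
   vertex 2.4 1.9 0.3
  endloop
 endfacet
 facet normal 0.728 0.093 -0.679
  outer loop
   vertex 3.1 0.8 0.9
   vertex 2.4 1.9 0.3
   vertex 4.0 2.5 2.1
  endloop
 endfacet
 facet normal 0.916 -0.289 -0.278
  outer loop
   vertex 3.8 0.9 3.1
   vertex 3.1 0.8 0.9
   vertex 4.0 2.5 2.1
  endloop
 endfacet
 facet normal 0.182 -0.983 -0.013
  outer loop
   vertex 3.8 0.9 3.1
   vertex 1.1 0.4 3.2
   vertex 3.1 0.8 0.9
  endloop
 endfacet
 facet normal -0.029 0.344 0.939
  outer loop
   vertex 3.8 0.9 3.1
   vertex 2.7 1.9 2.7
   vertex 1.1 0.4 3.2
  endloop
 endfacet
 facet normal 0.189 0.503 0.843
  outer loop
   vertex 3.8 0.9 3.1
   vertex 4.0 2.5 2.1
   vertex 2.5 3.9 1.6
  endloop
 endfacet
 facet normal 0.129 0.488 0.863
  outer loop
   vertex 3.8 0.9 3.1
   vertex 2.5 3.9 1.6
   vertex 2.7 1.9 2.7
  endloop
 endfacet
 facet normal 0.302 -0.302 -0.905
  outer loop
   vertex 1.9 0.8 0.5
   vertex 2.4 1.9 0.3
   vertex 3.1 0.8 0.9
  endloop
 endfacet
 facet normal -0.484 -0.202 -0.852
  outer loop
   vertex 1.9 0.8 0.5
   vertex 0.5 1.2 1.2
   vertex 1.2 2.9 0.4
  endloop
 endfacet
 facet normal -0.167 -0.102 -0.981
  outer loop
   vertex 1.9 0.8 0.5
   vertex 1.2 2.9 0.4
   vertex 2.4 1.9 0.3
  endloop
 endfacet
 facet normal -0.377 -0.893 -0.244
  outer loop
   vertex 1.9 0.8 0.5
   vertex 1.1 0.4 3.2
   vertex 0.5 1.2 1.2
  endloop
 endfacet
 facet normal 0.044 -0.990 -0.133
  outer loop
   vertex 1.9 0.8 0.5
   vertex 3.1 0.8 0.9
   vertex 1.1 0.4 3.2
  endloop
 endfacet
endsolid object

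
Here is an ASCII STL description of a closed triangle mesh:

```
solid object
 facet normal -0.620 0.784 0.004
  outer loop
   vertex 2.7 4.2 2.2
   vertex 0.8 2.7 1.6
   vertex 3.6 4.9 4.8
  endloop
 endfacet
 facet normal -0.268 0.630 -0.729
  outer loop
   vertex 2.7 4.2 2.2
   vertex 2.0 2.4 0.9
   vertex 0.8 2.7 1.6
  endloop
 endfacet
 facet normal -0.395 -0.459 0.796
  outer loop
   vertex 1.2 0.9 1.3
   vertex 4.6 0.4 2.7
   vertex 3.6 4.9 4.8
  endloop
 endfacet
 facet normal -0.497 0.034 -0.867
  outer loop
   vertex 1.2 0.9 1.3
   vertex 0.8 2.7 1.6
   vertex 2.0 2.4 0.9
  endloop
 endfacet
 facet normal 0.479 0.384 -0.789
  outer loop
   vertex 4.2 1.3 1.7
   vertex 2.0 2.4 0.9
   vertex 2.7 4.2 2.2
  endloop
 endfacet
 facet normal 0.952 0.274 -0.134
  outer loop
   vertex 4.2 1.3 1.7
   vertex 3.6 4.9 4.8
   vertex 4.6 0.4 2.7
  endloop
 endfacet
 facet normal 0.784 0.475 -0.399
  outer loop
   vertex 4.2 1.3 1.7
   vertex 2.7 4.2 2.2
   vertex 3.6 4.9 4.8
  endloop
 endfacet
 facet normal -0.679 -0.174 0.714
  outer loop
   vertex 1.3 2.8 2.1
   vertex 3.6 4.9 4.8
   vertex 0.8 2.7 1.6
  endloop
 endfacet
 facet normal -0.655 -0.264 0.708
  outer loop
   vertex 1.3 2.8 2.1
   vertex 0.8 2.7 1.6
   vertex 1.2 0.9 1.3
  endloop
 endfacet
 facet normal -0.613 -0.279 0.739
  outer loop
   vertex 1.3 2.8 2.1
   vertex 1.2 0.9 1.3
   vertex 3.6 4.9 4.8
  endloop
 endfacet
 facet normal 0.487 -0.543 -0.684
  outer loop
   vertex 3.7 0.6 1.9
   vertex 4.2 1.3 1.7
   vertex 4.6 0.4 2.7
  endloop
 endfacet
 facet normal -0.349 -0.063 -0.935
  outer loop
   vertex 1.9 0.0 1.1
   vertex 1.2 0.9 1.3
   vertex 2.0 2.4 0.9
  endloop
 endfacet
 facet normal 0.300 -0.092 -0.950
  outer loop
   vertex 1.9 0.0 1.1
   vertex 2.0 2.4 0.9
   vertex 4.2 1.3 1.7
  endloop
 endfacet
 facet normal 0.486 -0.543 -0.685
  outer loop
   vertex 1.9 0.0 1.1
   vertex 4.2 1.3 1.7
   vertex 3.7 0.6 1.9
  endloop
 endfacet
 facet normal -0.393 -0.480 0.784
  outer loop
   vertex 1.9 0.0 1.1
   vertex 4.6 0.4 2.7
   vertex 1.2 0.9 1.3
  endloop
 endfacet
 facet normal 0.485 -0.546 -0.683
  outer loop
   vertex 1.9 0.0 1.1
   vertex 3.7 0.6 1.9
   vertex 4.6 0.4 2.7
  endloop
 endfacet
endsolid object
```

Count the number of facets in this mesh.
16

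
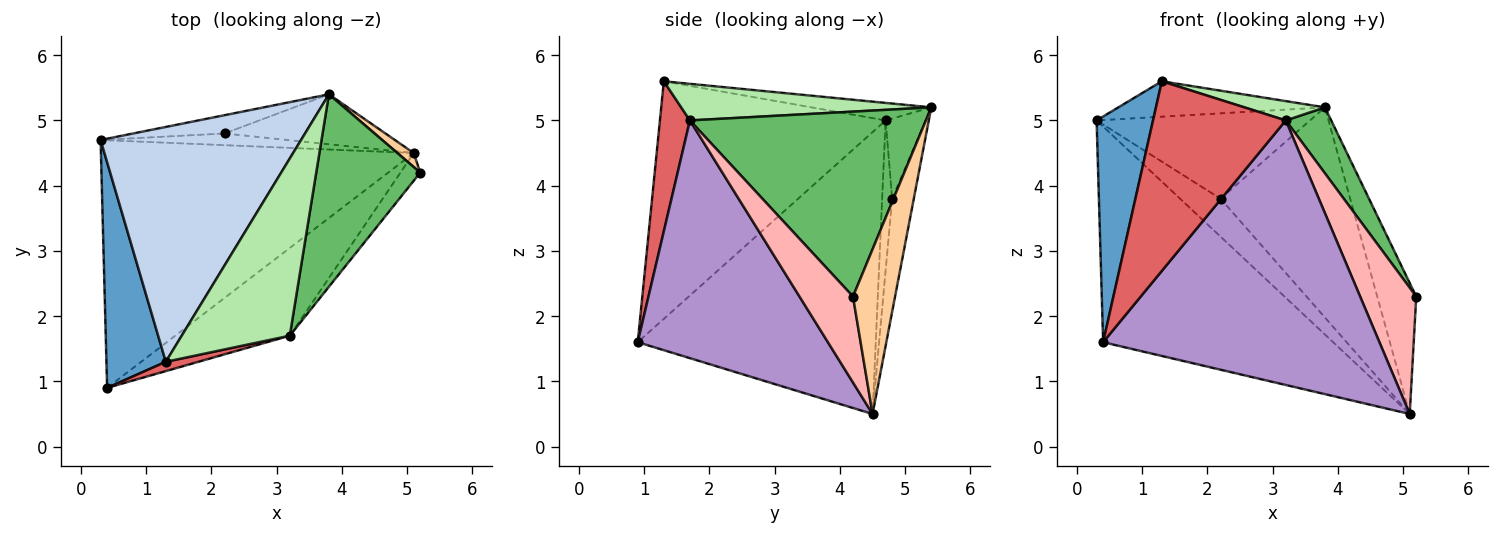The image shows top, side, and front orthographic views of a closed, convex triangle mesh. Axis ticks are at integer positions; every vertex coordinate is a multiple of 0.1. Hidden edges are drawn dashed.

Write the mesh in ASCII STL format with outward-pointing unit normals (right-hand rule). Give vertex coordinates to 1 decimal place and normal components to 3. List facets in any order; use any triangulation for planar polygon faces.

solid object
 facet normal -0.943 -0.236 0.236
  outer loop
   vertex 1.3 1.3 5.6
   vertex 0.3 4.7 5.0
   vertex 0.4 0.9 1.6
  endloop
 endfacet
 facet normal -0.086 0.149 0.985
  outer loop
   vertex 3.8 5.4 5.2
   vertex 0.3 4.7 5.0
   vertex 1.3 1.3 5.6
  endloop
 endfacet
 facet normal -0.562 0.543 -0.624
  outer loop
   vertex 5.1 4.5 0.5
   vertex 0.4 0.9 1.6
   vertex 0.3 4.7 5.0
  endloop
 endfacet
 facet normal 0.731 0.678 0.072
  outer loop
   vertex 5.1 4.5 0.5
   vertex 3.8 5.4 5.2
   vertex 5.2 4.2 2.3
  endloop
 endfacet
 facet normal 0.860 -0.166 0.483
  outer loop
   vertex 3.2 1.7 5.0
   vertex 5.2 4.2 2.3
   vertex 3.8 5.4 5.2
  endloop
 endfacet
 facet normal 0.319 -0.103 0.942
  outer loop
   vertex 3.2 1.7 5.0
   vertex 3.8 5.4 5.2
   vertex 1.3 1.3 5.6
  endloop
 endfacet
 facet normal 0.220 -0.974 0.048
  outer loop
   vertex 3.2 1.7 5.0
   vertex 1.3 1.3 5.6
   vertex 0.4 0.9 1.6
  endloop
 endfacet
 facet normal 0.682 -0.715 -0.157
  outer loop
   vertex 3.2 1.7 5.0
   vertex 5.1 4.5 0.5
   vertex 5.2 4.2 2.3
  endloop
 endfacet
 facet normal 0.547 -0.795 -0.263
  outer loop
   vertex 3.2 1.7 5.0
   vertex 0.4 0.9 1.6
   vertex 5.1 4.5 0.5
  endloop
 endfacet
 facet normal -0.181 0.962 -0.206
  outer loop
   vertex 2.2 4.8 3.8
   vertex 0.3 4.7 5.0
   vertex 3.8 5.4 5.2
  endloop
 endfacet
 facet normal -0.230 0.930 -0.287
  outer loop
   vertex 2.2 4.8 3.8
   vertex 5.1 4.5 0.5
   vertex 0.3 4.7 5.0
  endloop
 endfacet
 facet normal -0.160 0.960 -0.228
  outer loop
   vertex 2.2 4.8 3.8
   vertex 3.8 5.4 5.2
   vertex 5.1 4.5 0.5
  endloop
 endfacet
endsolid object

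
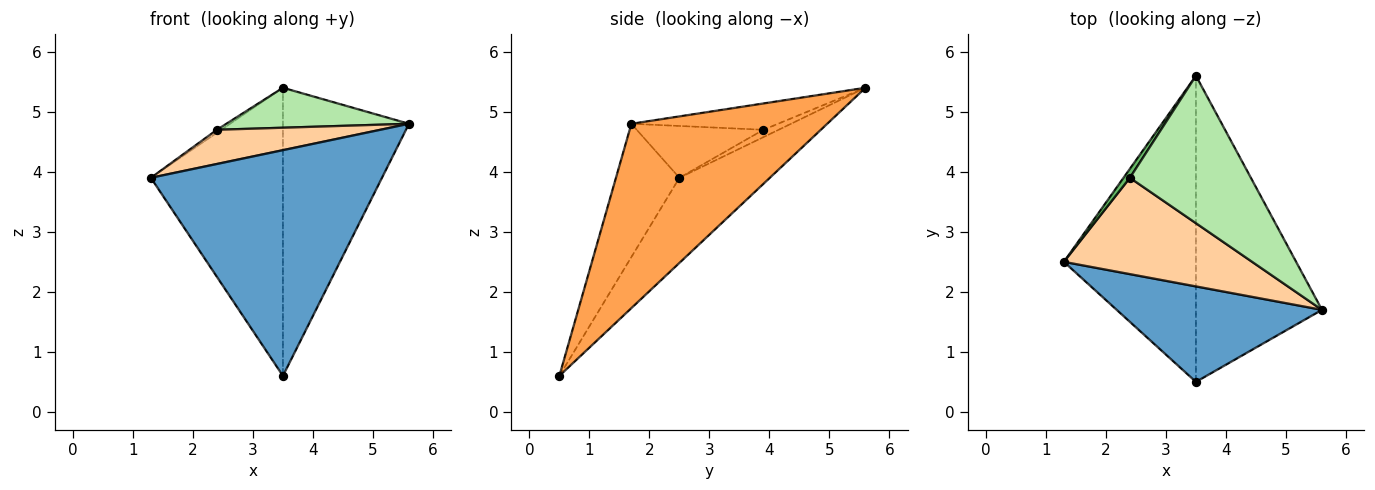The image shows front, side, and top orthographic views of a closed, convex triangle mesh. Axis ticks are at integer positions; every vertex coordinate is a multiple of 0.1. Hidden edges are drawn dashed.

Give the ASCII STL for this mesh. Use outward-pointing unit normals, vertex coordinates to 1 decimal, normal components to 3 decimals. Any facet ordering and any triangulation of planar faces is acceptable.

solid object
 facet normal -0.245 -0.893 0.378
  outer loop
   vertex 3.5 0.5 0.6
   vertex 5.6 1.7 4.8
   vertex 1.3 2.5 3.9
  endloop
 endfacet
 facet normal -0.425 0.620 -0.659
  outer loop
   vertex 3.5 0.5 0.6
   vertex 1.3 2.5 3.9
   vertex 3.5 5.6 5.4
  endloop
 endfacet
 facet normal 0.729 0.469 -0.499
  outer loop
   vertex 3.5 0.5 0.6
   vertex 3.5 5.6 5.4
   vertex 5.6 1.7 4.8
  endloop
 endfacet
 facet normal -0.251 -0.324 0.912
  outer loop
   vertex 2.4 3.9 4.7
   vertex 1.3 2.5 3.9
   vertex 5.6 1.7 4.8
  endloop
 endfacet
 facet normal -0.738 0.214 0.641
  outer loop
   vertex 2.4 3.9 4.7
   vertex 3.5 5.6 5.4
   vertex 1.3 2.5 3.9
  endloop
 endfacet
 facet normal -0.206 -0.256 0.945
  outer loop
   vertex 2.4 3.9 4.7
   vertex 5.6 1.7 4.8
   vertex 3.5 5.6 5.4
  endloop
 endfacet
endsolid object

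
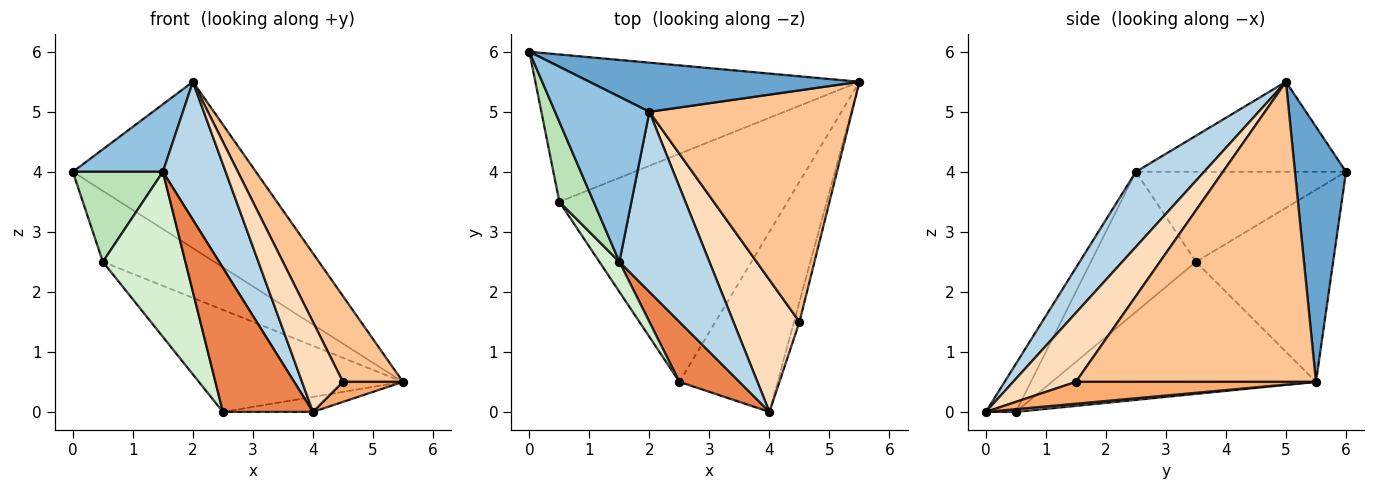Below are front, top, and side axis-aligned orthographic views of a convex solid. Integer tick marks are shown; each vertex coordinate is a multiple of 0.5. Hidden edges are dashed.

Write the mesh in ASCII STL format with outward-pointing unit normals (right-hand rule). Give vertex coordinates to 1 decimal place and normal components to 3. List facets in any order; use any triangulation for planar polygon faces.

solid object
 facet normal 0.258 0.927 0.273
  outer loop
   vertex 2.0 5.0 5.5
   vertex 5.5 5.5 0.5
   vertex 0.0 6.0 4.0
  endloop
 endfacet
 facet normal -0.662 -0.284 0.694
  outer loop
   vertex 1.5 2.5 4.0
   vertex 2.0 5.0 5.5
   vertex 0.0 6.0 4.0
  endloop
 endfacet
 facet normal 0.552 -0.507 0.662
  outer loop
   vertex 1.5 2.5 4.0
   vertex 4.0 0.0 0.0
   vertex 2.0 5.0 5.5
  endloop
 endfacet
 facet normal 0.028 0.083 -0.996
  outer loop
   vertex 2.5 0.5 0.0
   vertex 5.5 5.5 0.5
   vertex 4.0 0.0 0.0
  endloop
 endfacet
 facet normal -0.294 -0.882 0.368
  outer loop
   vertex 2.5 0.5 0.0
   vertex 4.0 0.0 0.0
   vertex 1.5 2.5 4.0
  endloop
 endfacet
 facet normal 0.943 -0.236 -0.236
  outer loop
   vertex 4.5 1.5 0.5
   vertex 4.0 0.0 0.0
   vertex 5.5 5.5 0.5
  endloop
 endfacet
 facet normal 0.812 -0.203 0.548
  outer loop
   vertex 4.5 1.5 0.5
   vertex 5.5 5.5 0.5
   vertex 2.0 5.0 5.5
  endloop
 endfacet
 facet normal 0.654 -0.426 0.625
  outer loop
   vertex 4.5 1.5 0.5
   vertex 2.0 5.0 5.5
   vertex 4.0 0.0 0.0
  endloop
 endfacet
 facet normal -0.471 0.383 -0.795
  outer loop
   vertex 0.5 3.5 2.5
   vertex 0.0 6.0 4.0
   vertex 5.5 5.5 0.5
  endloop
 endfacet
 facet normal -0.467 0.361 -0.807
  outer loop
   vertex 0.5 3.5 2.5
   vertex 5.5 5.5 0.5
   vertex 2.5 0.5 0.0
  endloop
 endfacet
 facet normal -0.868 -0.372 0.330
  outer loop
   vertex 0.5 3.5 2.5
   vertex 1.5 2.5 4.0
   vertex 0.0 6.0 4.0
  endloop
 endfacet
 facet normal -0.781 -0.614 0.112
  outer loop
   vertex 0.5 3.5 2.5
   vertex 2.5 0.5 0.0
   vertex 1.5 2.5 4.0
  endloop
 endfacet
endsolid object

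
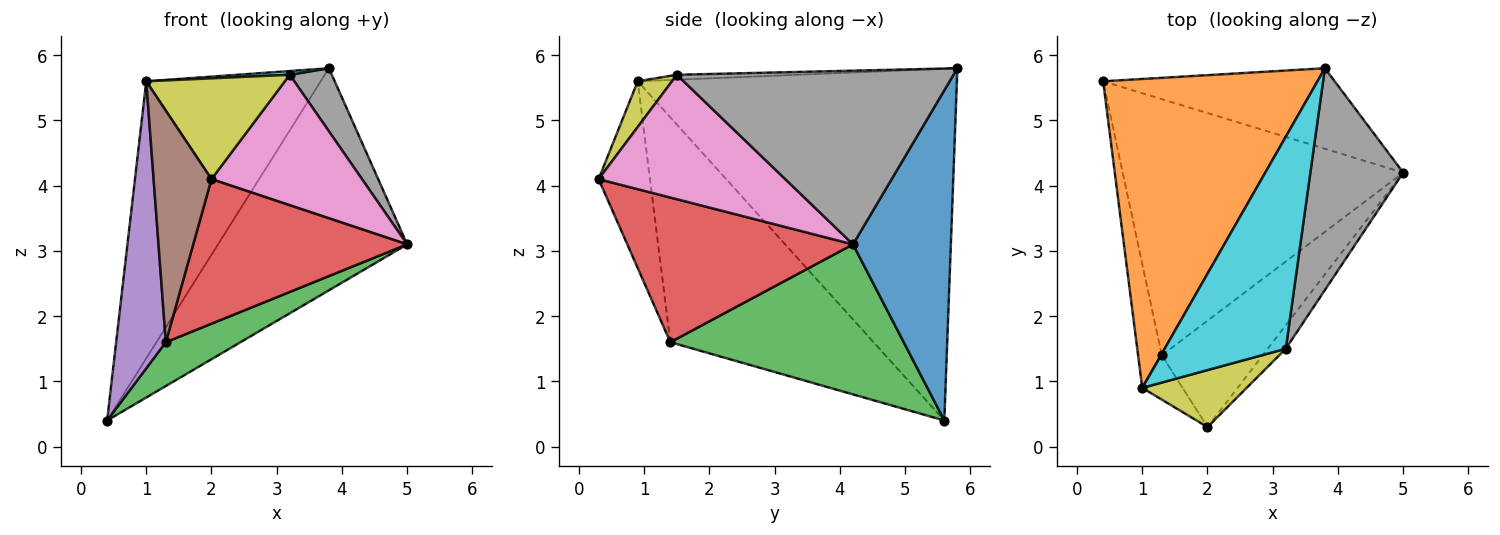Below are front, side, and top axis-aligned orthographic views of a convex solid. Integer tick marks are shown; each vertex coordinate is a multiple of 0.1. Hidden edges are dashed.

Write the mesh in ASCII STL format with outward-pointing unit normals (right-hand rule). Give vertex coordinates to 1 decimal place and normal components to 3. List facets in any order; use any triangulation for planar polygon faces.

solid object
 facet normal 0.437 0.845 -0.307
  outer loop
   vertex 3.8 5.8 5.8
   vertex 5.0 4.2 3.1
   vertex 0.4 5.6 0.4
  endloop
 endfacet
 facet normal -0.774 0.423 0.472
  outer loop
   vertex 1.0 0.9 5.6
   vertex 3.8 5.8 5.8
   vertex 0.4 5.6 0.4
  endloop
 endfacet
 facet normal 0.466 -0.149 -0.872
  outer loop
   vertex 1.3 1.4 1.6
   vertex 0.4 5.6 0.4
   vertex 5.0 4.2 3.1
  endloop
 endfacet
 facet normal 0.648 -0.614 -0.451
  outer loop
   vertex 1.3 1.4 1.6
   vertex 5.0 4.2 3.1
   vertex 2.0 0.3 4.1
  endloop
 endfacet
 facet normal -0.966 -0.236 -0.102
  outer loop
   vertex 1.3 1.4 1.6
   vertex 1.0 0.9 5.6
   vertex 0.4 5.6 0.4
  endloop
 endfacet
 facet normal -0.657 -0.740 -0.142
  outer loop
   vertex 1.3 1.4 1.6
   vertex 2.0 0.3 4.1
   vertex 1.0 0.9 5.6
  endloop
 endfacet
 facet normal 0.773 -0.624 -0.112
  outer loop
   vertex 3.2 1.5 5.7
   vertex 2.0 0.3 4.1
   vertex 5.0 4.2 3.1
  endloop
 endfacet
 facet normal 0.874 -0.133 0.467
  outer loop
   vertex 3.2 1.5 5.7
   vertex 5.0 4.2 3.1
   vertex 3.8 5.8 5.8
  endloop
 endfacet
 facet normal 0.210 -0.851 0.481
  outer loop
   vertex 3.2 1.5 5.7
   vertex 1.0 0.9 5.6
   vertex 2.0 0.3 4.1
  endloop
 endfacet
 facet normal -0.041 -0.018 0.999
  outer loop
   vertex 3.2 1.5 5.7
   vertex 3.8 5.8 5.8
   vertex 1.0 0.9 5.6
  endloop
 endfacet
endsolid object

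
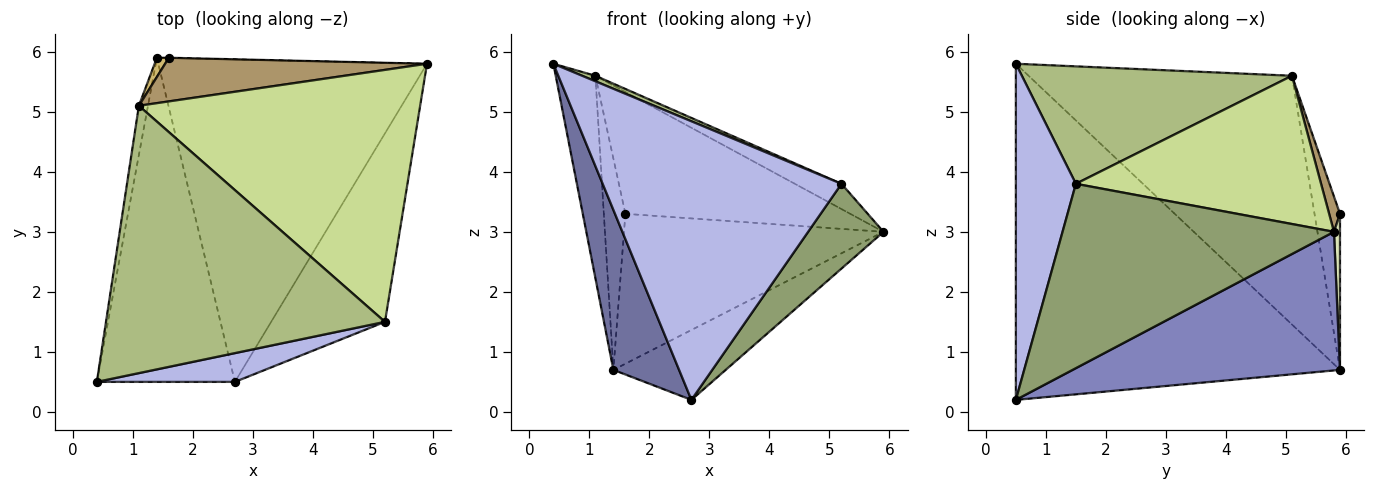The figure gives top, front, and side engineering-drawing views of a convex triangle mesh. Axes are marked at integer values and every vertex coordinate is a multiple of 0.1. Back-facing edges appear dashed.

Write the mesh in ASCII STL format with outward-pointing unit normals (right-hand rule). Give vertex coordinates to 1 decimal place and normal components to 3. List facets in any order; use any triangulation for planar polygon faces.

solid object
 facet normal -0.909 -0.184 -0.373
  outer loop
   vertex 2.7 0.5 0.2
   vertex 0.4 0.5 5.8
   vertex 1.4 5.9 0.7
  endloop
 endfacet
 facet normal 0.450 0.189 -0.873
  outer loop
   vertex 2.7 0.5 0.2
   vertex 1.4 5.9 0.7
   vertex 5.9 5.8 3.0
  endloop
 endfacet
 facet normal -0.988 0.149 -0.036
  outer loop
   vertex 1.1 5.1 5.6
   vertex 1.4 5.9 0.7
   vertex 0.4 0.5 5.8
  endloop
 endfacet
 facet normal 0.243 -0.965 0.100
  outer loop
   vertex 5.2 1.5 3.8
   vertex 0.4 0.5 5.8
   vertex 2.7 0.5 0.2
  endloop
 endfacet
 facet normal 0.828 -0.230 -0.511
  outer loop
   vertex 5.2 1.5 3.8
   vertex 2.7 0.5 0.2
   vertex 5.9 5.8 3.0
  endloop
 endfacet
 facet normal 0.388 -0.019 0.922
  outer loop
   vertex 5.2 1.5 3.8
   vertex 1.1 5.1 5.6
   vertex 0.4 0.5 5.8
  endloop
 endfacet
 facet normal 0.464 0.088 0.881
  outer loop
   vertex 5.2 1.5 3.8
   vertex 5.9 5.8 3.0
   vertex 1.1 5.1 5.6
  endloop
 endfacet
 facet normal 0.023 1.000 -0.002
  outer loop
   vertex 1.6 5.9 3.3
   vertex 5.9 5.8 3.0
   vertex 1.4 5.9 0.7
  endloop
 endfacet
 facet normal 0.045 0.940 0.337
  outer loop
   vertex 1.6 5.9 3.3
   vertex 1.1 5.1 5.6
   vertex 5.9 5.8 3.0
  endloop
 endfacet
 facet normal -0.762 0.645 0.059
  outer loop
   vertex 1.6 5.9 3.3
   vertex 1.4 5.9 0.7
   vertex 1.1 5.1 5.6
  endloop
 endfacet
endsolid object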